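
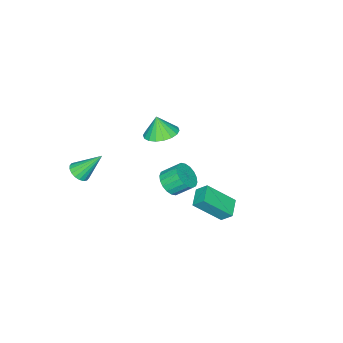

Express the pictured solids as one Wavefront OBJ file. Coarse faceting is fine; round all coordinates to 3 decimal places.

v 1.347 1.841 -2.373
v 1.206 2.447 -1.765
v 0.387 2.977 -3.726
v 0.246 3.583 -3.117
v 2.314 2.337 -2.643
v 2.173 2.943 -2.034
v 1.354 3.473 -3.995
v 1.213 4.079 -3.387
v 3.784 -3.953 -2.358
v 4.305 -3.533 -2.391
v 3.076 -2.967 -0.962
v 4.108 -3.409 -2.578
v 3.847 -3.393 -2.721
v 3.573 -3.488 -2.793
v 3.342 -3.675 -2.778
v 3.197 -3.917 -2.68
v 3.169 -4.166 -2.519
v 3.263 -4.373 -2.325
v 3.46 -4.497 -2.139
v 3.721 -4.512 -1.995
v 3.994 -4.417 -1.924
v 4.226 -4.23 -1.938
v 4.37 -3.988 -2.036
v 4.398 -3.739 -2.198
v 0.834 -0.239 -3.433
v 1.447 -0.422 -2.888
v 0.999 0.356 -2.123
v 0.386 0.539 -2.667
v 1.593 -0.142 -3.088
v 1.146 0.637 -2.322
v 1.59 0.119 -3.355
v 1.142 0.898 -2.59
v 1.436 0.309 -3.638
v 0.988 1.088 -2.873
v 1.163 0.391 -3.881
v 0.716 1.169 -3.115
v 0.825 0.347 -4.034
v 0.377 1.126 -3.268
v 0.489 0.188 -4.069
v 0.041 0.966 -3.303
v 0.221 -0.056 -3.977
v -0.227 0.722 -3.212
v 0.074 -0.337 -3.778
v -0.373 0.442 -3.012
v 0.078 -0.598 -3.51
v -0.37 0.181 -2.745
v 0.232 -0.788 -3.227
v -0.216 -0.009 -2.462
v 0.504 -0.869 -2.985
v 0.057 -0.091 -2.219
v 0.843 -0.826 -2.832
v 0.395 -0.047 -2.066
v 1.179 -0.666 -2.797
v 0.731 0.112 -2.031
v -3.063 -3.8 -4.039
v -2.374 -3.071 -3.804
v -3.097 -4.16 -2.821
v -2.774 -2.854 -3.75
v -3.231 -2.824 -3.754
v -3.656 -2.987 -3.814
v -3.962 -3.312 -3.919
v -4.091 -3.732 -4.047
v -4.016 -4.167 -4.174
v -3.753 -4.528 -4.273
v -3.352 -4.745 -4.327
v -2.895 -4.775 -4.323
v -2.471 -4.612 -4.263
v -2.164 -4.288 -4.159
v -2.035 -3.867 -4.03
v -2.11 -3.433 -3.904
f 2 4 1
f 5 2 1
f 1 4 3
f 3 5 1
f 2 8 4
f 6 2 5
f 6 8 2
f 4 8 3
f 7 5 3
f 3 8 7
f 7 6 5
f 8 6 7
f 10 9 12
f 10 12 11
f 12 9 13
f 12 13 11
f 13 9 14
f 13 14 11
f 14 9 15
f 14 15 11
f 15 9 16
f 15 16 11
f 16 9 17
f 16 17 11
f 17 9 18
f 17 18 11
f 18 9 19
f 18 19 11
f 19 9 20
f 19 20 11
f 20 9 21
f 20 21 11
f 21 9 22
f 21 22 11
f 22 9 23
f 22 23 11
f 23 9 24
f 23 24 11
f 24 9 10
f 24 10 11
f 26 25 29
f 26 29 27
f 27 29 30
f 27 30 28
f 29 25 31
f 29 31 30
f 30 31 32
f 30 32 28
f 31 25 33
f 31 33 32
f 32 33 34
f 32 34 28
f 33 25 35
f 33 35 34
f 34 35 36
f 34 36 28
f 35 25 37
f 35 37 36
f 36 37 38
f 36 38 28
f 37 25 39
f 37 39 38
f 38 39 40
f 38 40 28
f 39 25 41
f 39 41 40
f 40 41 42
f 40 42 28
f 41 25 43
f 41 43 42
f 42 43 44
f 42 44 28
f 43 25 45
f 43 45 44
f 44 45 46
f 44 46 28
f 45 25 47
f 45 47 46
f 46 47 48
f 46 48 28
f 47 25 49
f 47 49 48
f 48 49 50
f 48 50 28
f 49 25 51
f 49 51 50
f 50 51 52
f 50 52 28
f 51 25 53
f 51 53 52
f 52 53 54
f 52 54 28
f 53 25 26
f 53 26 54
f 54 26 27
f 54 27 28
f 56 55 58
f 56 58 57
f 58 55 59
f 58 59 57
f 59 55 60
f 59 60 57
f 60 55 61
f 60 61 57
f 61 55 62
f 61 62 57
f 62 55 63
f 62 63 57
f 63 55 64
f 63 64 57
f 64 55 65
f 64 65 57
f 65 55 66
f 65 66 57
f 66 55 67
f 66 67 57
f 67 55 68
f 67 68 57
f 68 55 69
f 68 69 57
f 69 55 70
f 69 70 57
f 70 55 56
f 70 56 57



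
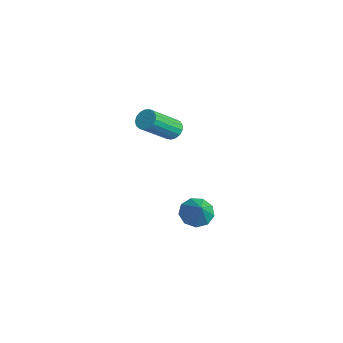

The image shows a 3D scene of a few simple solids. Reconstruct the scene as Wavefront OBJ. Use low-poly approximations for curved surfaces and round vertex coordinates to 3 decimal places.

v -3.091 0.379 1.909
v -2.776 0.774 2.287
v -2.455 -0.825 3.688
v -2.769 -1.219 3.311
v -3.062 0.797 2.38
v -2.741 -0.801 3.781
v -3.355 0.725 2.365
v -3.034 -0.873 3.766
v -3.587 0.574 2.245
v -3.265 -1.024 3.647
v -3.705 0.378 2.049
v -3.384 -1.22 3.45
v -3.683 0.182 1.821
v -3.361 -1.416 3.222
v -3.524 0.032 1.613
v -3.203 -1.567 3.014
v -3.267 -0.039 1.473
v -2.946 -1.638 2.874
v -2.969 -0.014 1.433
v -2.648 -1.613 2.834
v -2.699 0.101 1.502
v -2.378 -1.498 2.903
v -2.519 0.28 1.664
v -2.198 -1.319 3.066
v -2.47 0.481 1.883
v -2.148 -1.117 3.285
v -2.562 0.659 2.108
v -2.241 -0.939 3.509
v -1.996 1.165 -3.8
v -1.401 0.844 -4.409
v -0.984 0.915 -2.68
v -1.326 1.458 -4.341
v -1.564 1.935 -4.019
v -2.005 2.051 -3.595
v -2.441 1.753 -3.266
v -2.67 1.179 -3.188
v -2.583 0.599 -3.395
v -2.222 0.283 -3.792
v -1.755 0.38 -4.193
f 2 1 5
f 2 5 3
f 3 5 6
f 3 6 4
f 5 1 7
f 5 7 6
f 6 7 8
f 6 8 4
f 7 1 9
f 7 9 8
f 8 9 10
f 8 10 4
f 9 1 11
f 9 11 10
f 10 11 12
f 10 12 4
f 11 1 13
f 11 13 12
f 12 13 14
f 12 14 4
f 13 1 15
f 13 15 14
f 14 15 16
f 14 16 4
f 15 1 17
f 15 17 16
f 16 17 18
f 16 18 4
f 17 1 19
f 17 19 18
f 18 19 20
f 18 20 4
f 19 1 21
f 19 21 20
f 20 21 22
f 20 22 4
f 21 1 23
f 21 23 22
f 22 23 24
f 22 24 4
f 23 1 25
f 23 25 24
f 24 25 26
f 24 26 4
f 25 1 27
f 25 27 26
f 26 27 28
f 26 28 4
f 27 1 2
f 27 2 28
f 28 2 3
f 28 3 4
f 30 29 32
f 30 32 31
f 32 29 33
f 32 33 31
f 33 29 34
f 33 34 31
f 34 29 35
f 34 35 31
f 35 29 36
f 35 36 31
f 36 29 37
f 36 37 31
f 37 29 38
f 37 38 31
f 38 29 39
f 38 39 31
f 39 29 30
f 39 30 31



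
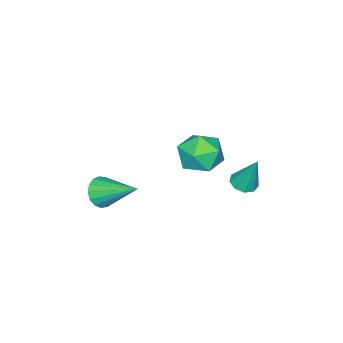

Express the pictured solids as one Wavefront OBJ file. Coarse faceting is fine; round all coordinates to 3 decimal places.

v 3.098 0.25 0.992
v 3.845 0.251 1.061
v 3.002 1.97 1.988
v 3.786 0.427 0.753
v 3.57 0.561 0.5
v 3.246 0.625 0.359
v 2.888 0.602 0.364
v 2.578 0.499 0.512
v 2.387 0.339 0.77
v 2.358 0.158 1.079
v 2.5 -0.001 1.368
v 2.778 -0.103 1.571
v 3.129 -0.124 1.641
v 3.474 -0.06 1.562
v 3.732 0.076 1.353
v -2.226 3.444 -0.445
v -1.726 3.794 -0.601
v -2.174 4.116 1.225
v -2.089 4.013 -0.678
v -2.516 3.966 -0.645
v -2.808 3.675 -0.519
v -2.827 3.276 -0.358
v -2.566 2.956 -0.237
v -2.145 2.864 -0.214
v -1.763 3.044 -0.298
v -1.597 3.411 -0.451
v 0.387 3.984 3.512
v 0.936 3.893 2.608
v -0.116 2.347 3.372
v 0.433 2.256 2.468
v 0.946 2.364 3.392
v 1.256 3.375 3.478
v -0.436 2.865 2.502
v -0.126 3.876 2.588
v 0.427 3.201 1.983
v 1.281 2.891 2.533
v -0.461 3.349 3.447
v 0.393 3.039 3.997
f 2 1 4
f 2 4 3
f 4 1 5
f 4 5 3
f 5 1 6
f 5 6 3
f 6 1 7
f 6 7 3
f 7 1 8
f 7 8 3
f 8 1 9
f 8 9 3
f 9 1 10
f 9 10 3
f 10 1 11
f 10 11 3
f 11 1 12
f 11 12 3
f 12 1 13
f 12 13 3
f 13 1 14
f 13 14 3
f 14 1 15
f 14 15 3
f 15 1 2
f 15 2 3
f 17 16 19
f 17 19 18
f 19 16 20
f 19 20 18
f 20 16 21
f 20 21 18
f 21 16 22
f 21 22 18
f 22 16 23
f 22 23 18
f 23 16 24
f 23 24 18
f 24 16 25
f 24 25 18
f 25 16 26
f 25 26 18
f 26 16 17
f 26 17 18
f 27 38 32
f 27 32 28
f 27 28 34
f 27 34 37
f 27 37 38
f 28 32 36
f 32 38 31
f 38 37 29
f 37 34 33
f 34 28 35
f 30 36 31
f 30 31 29
f 30 29 33
f 30 33 35
f 30 35 36
f 31 36 32
f 29 31 38
f 33 29 37
f 35 33 34
f 36 35 28



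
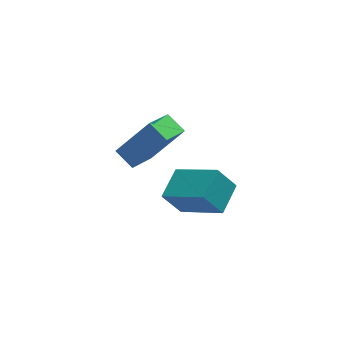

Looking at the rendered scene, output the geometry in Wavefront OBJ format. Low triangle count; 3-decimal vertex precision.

v -2.2 0.726 -0.279
v -2.601 1.393 0.11
v -1.27 1.765 -1.103
v -1.671 2.432 -0.714
v -1.029 0.688 0.994
v -1.43 1.355 1.383
v -0.099 1.727 0.17
v -0.5 2.394 0.559
v 0.822 0.188 -3.327
v 0.178 0.367 -2.379
v -0.302 1.471 -4.332
v -0.946 1.65 -3.385
v 1.606 1.15 -2.975
v 0.962 1.329 -2.028
v 0.482 2.433 -3.981
v -0.162 2.612 -3.033
f 2 4 1
f 5 2 1
f 1 4 3
f 3 5 1
f 2 8 4
f 6 2 5
f 6 8 2
f 4 8 3
f 7 5 3
f 3 8 7
f 7 6 5
f 8 6 7
f 10 12 9
f 13 10 9
f 9 12 11
f 11 13 9
f 10 16 12
f 14 10 13
f 14 16 10
f 12 16 11
f 15 13 11
f 11 16 15
f 15 14 13
f 16 14 15



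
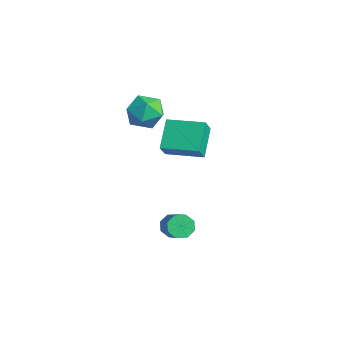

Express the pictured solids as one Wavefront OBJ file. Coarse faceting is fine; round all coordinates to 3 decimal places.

v -0.313 2.772 3.57
v 0.556 3.133 3.149
v 0.464 1.347 3.951
v 1.333 1.708 3.53
v 0.975 2.119 4.404
v 0.494 3 4.169
v 0.526 1.48 2.931
v 0.045 2.361 2.696
v 1.074 2.335 2.754
v 1.351 2.729 3.665
v -0.331 1.751 3.435
v -0.054 2.145 4.346
v 3.076 2.468 -2.662
v 3.469 2.595 -3.191
v 4.636 2.419 -2.366
v 4.244 2.292 -1.838
v 3.348 3.019 -2.929
v 4.515 2.844 -2.105
v 3.068 3.12 -2.512
v 4.235 2.945 -1.687
v 2.793 2.839 -2.182
v 3.96 2.664 -1.358
v 2.684 2.341 -2.134
v 3.851 2.165 -1.309
v 2.805 1.916 -2.395
v 3.972 1.741 -1.571
v 3.085 1.815 -2.813
v 4.252 1.64 -1.988
v 3.36 2.096 -3.142
v 4.527 1.921 -2.318
v 2.09 2.505 1.601
v 1.052 3.304 2.653
v 3.28 3.891 1.723
v 2.241 4.69 2.775
v 2.559 2.03 2.425
v 1.52 2.829 3.477
v 3.748 3.416 2.547
v 2.71 4.215 3.599
f 1 12 6
f 1 6 2
f 1 2 8
f 1 8 11
f 1 11 12
f 2 6 10
f 6 12 5
f 12 11 3
f 11 8 7
f 8 2 9
f 4 10 5
f 4 5 3
f 4 3 7
f 4 7 9
f 4 9 10
f 5 10 6
f 3 5 12
f 7 3 11
f 9 7 8
f 10 9 2
f 14 13 17
f 14 17 15
f 15 17 18
f 15 18 16
f 17 13 19
f 17 19 18
f 18 19 20
f 18 20 16
f 19 13 21
f 19 21 20
f 20 21 22
f 20 22 16
f 21 13 23
f 21 23 22
f 22 23 24
f 22 24 16
f 23 13 25
f 23 25 24
f 24 25 26
f 24 26 16
f 25 13 27
f 25 27 26
f 26 27 28
f 26 28 16
f 27 13 29
f 27 29 28
f 28 29 30
f 28 30 16
f 29 13 14
f 29 14 30
f 30 14 15
f 30 15 16
f 32 34 31
f 35 32 31
f 31 34 33
f 33 35 31
f 32 38 34
f 36 32 35
f 36 38 32
f 34 38 33
f 37 35 33
f 33 38 37
f 37 36 35
f 38 36 37



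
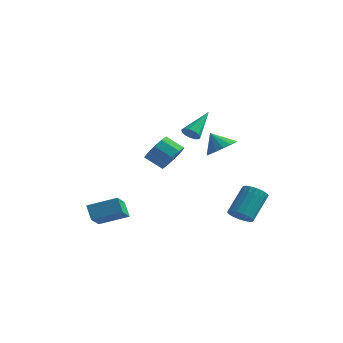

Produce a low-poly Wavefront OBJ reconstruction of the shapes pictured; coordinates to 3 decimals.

v 1.668 -3.037 3.38
v 2.034 -3.343 3.728
v 1.912 -1.403 4.56
v 2.223 -3.202 3.494
v 2.237 -3.009 3.224
v 2.07 -2.824 3.003
v 1.775 -2.708 2.902
v 1.447 -2.695 2.953
v 1.189 -2.792 3.139
v 1.083 -2.966 3.402
v 1.163 -3.162 3.658
v 1.404 -3.319 3.825
v 1.728 -3.386 3.851
v 0.95 2.208 0.47
v 1.424 1.389 0.876
v 0.15 2.272 1.53
v 1.682 1.772 1.048
v 1.773 2.255 1.087
v 1.675 2.727 0.984
v 1.411 3.081 0.764
v 1.041 3.234 0.476
v 0.65 3.152 0.187
v 0.328 2.854 -0.038
v 0.149 2.408 -0.146
v 0.152 1.916 -0.114
v 0.339 1.491 0.053
v 0.665 1.23 0.314
v 1.057 1.193 0.612
v -3.844 -4.918 -2.404
v -2.319 -4.098 -1.813
v -4.282 -3.386 -3.401
v -2.757 -2.565 -2.81
v -3.303 -5.315 -3.25
v -1.778 -4.494 -2.659
v -3.741 -3.782 -4.247
v -2.216 -2.962 -3.656
v 2.622 1.243 -4.254
v 3.222 1.591 -4.691
v 3.438 3.085 -3.203
v 2.838 2.737 -2.766
v 2.923 1.759 -4.816
v 3.139 3.253 -3.327
v 2.564 1.825 -4.829
v 2.781 3.318 -3.341
v 2.216 1.775 -4.729
v 2.433 3.269 -3.24
v 1.949 1.62 -4.535
v 2.166 3.114 -3.046
v 1.815 1.39 -4.285
v 2.032 2.884 -2.796
v 1.841 1.131 -4.029
v 2.058 2.625 -2.54
v 2.022 0.895 -3.817
v 2.238 2.389 -2.329
v 2.321 0.727 -3.693
v 2.537 2.221 -2.204
v 2.679 0.662 -3.679
v 2.896 2.155 -2.191
v 3.027 0.711 -3.78
v 3.244 2.205 -2.291
v 3.294 0.866 -3.974
v 3.511 2.36 -2.485
v 3.428 1.096 -4.224
v 3.645 2.59 -2.735
v 3.402 1.355 -4.48
v 3.619 2.849 -2.991
v -1.525 0.917 -0.303
v -0.986 1.193 0.542
v -2.056 1.059 1.268
v -2.595 0.783 0.423
v -1.231 1.726 0.28
v -2.301 1.592 1.006
v -1.588 1.95 -0.205
v -2.658 1.816 0.521
v -1.921 1.78 -0.727
v -2.991 1.646 -0.001
v -2.103 1.28 -1.088
v -3.173 1.146 -0.362
v -2.064 0.641 -1.148
v -3.134 0.507 -0.422
v -1.819 0.108 -0.886
v -2.889 -0.026 -0.16
v -1.462 -0.116 -0.401
v -2.532 -0.25 0.325
v -1.129 0.054 0.121
v -2.199 -0.08 0.847
v -0.947 0.554 0.482
v -2.017 0.42 1.208
f 2 1 4
f 2 4 3
f 4 1 5
f 4 5 3
f 5 1 6
f 5 6 3
f 6 1 7
f 6 7 3
f 7 1 8
f 7 8 3
f 8 1 9
f 8 9 3
f 9 1 10
f 9 10 3
f 10 1 11
f 10 11 3
f 11 1 12
f 11 12 3
f 12 1 13
f 12 13 3
f 13 1 2
f 13 2 3
f 15 14 17
f 15 17 16
f 17 14 18
f 17 18 16
f 18 14 19
f 18 19 16
f 19 14 20
f 19 20 16
f 20 14 21
f 20 21 16
f 21 14 22
f 21 22 16
f 22 14 23
f 22 23 16
f 23 14 24
f 23 24 16
f 24 14 25
f 24 25 16
f 25 14 26
f 25 26 16
f 26 14 27
f 26 27 16
f 27 14 28
f 27 28 16
f 28 14 15
f 28 15 16
f 30 32 29
f 33 30 29
f 29 32 31
f 31 33 29
f 30 36 32
f 34 30 33
f 34 36 30
f 32 36 31
f 35 33 31
f 31 36 35
f 35 34 33
f 36 34 35
f 38 37 41
f 38 41 39
f 39 41 42
f 39 42 40
f 41 37 43
f 41 43 42
f 42 43 44
f 42 44 40
f 43 37 45
f 43 45 44
f 44 45 46
f 44 46 40
f 45 37 47
f 45 47 46
f 46 47 48
f 46 48 40
f 47 37 49
f 47 49 48
f 48 49 50
f 48 50 40
f 49 37 51
f 49 51 50
f 50 51 52
f 50 52 40
f 51 37 53
f 51 53 52
f 52 53 54
f 52 54 40
f 53 37 55
f 53 55 54
f 54 55 56
f 54 56 40
f 55 37 57
f 55 57 56
f 56 57 58
f 56 58 40
f 57 37 59
f 57 59 58
f 58 59 60
f 58 60 40
f 59 37 61
f 59 61 60
f 60 61 62
f 60 62 40
f 61 37 63
f 61 63 62
f 62 63 64
f 62 64 40
f 63 37 65
f 63 65 64
f 64 65 66
f 64 66 40
f 65 37 38
f 65 38 66
f 66 38 39
f 66 39 40
f 68 67 71
f 68 71 69
f 69 71 72
f 69 72 70
f 71 67 73
f 71 73 72
f 72 73 74
f 72 74 70
f 73 67 75
f 73 75 74
f 74 75 76
f 74 76 70
f 75 67 77
f 75 77 76
f 76 77 78
f 76 78 70
f 77 67 79
f 77 79 78
f 78 79 80
f 78 80 70
f 79 67 81
f 79 81 80
f 80 81 82
f 80 82 70
f 81 67 83
f 81 83 82
f 82 83 84
f 82 84 70
f 83 67 85
f 83 85 84
f 84 85 86
f 84 86 70
f 85 67 87
f 85 87 86
f 86 87 88
f 86 88 70
f 87 67 68
f 87 68 88
f 88 68 69
f 88 69 70



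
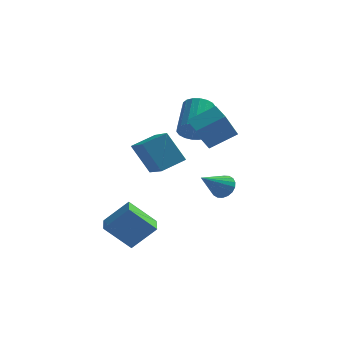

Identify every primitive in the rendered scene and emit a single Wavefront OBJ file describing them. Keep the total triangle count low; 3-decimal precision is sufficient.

v 0.583 -1.514 -0.817
v 1.089 -2.019 -0.904
v -0.343 -2.626 0.237
v 1.192 -1.859 -0.646
v 1.173 -1.631 -0.422
v 1.038 -1.38 -0.275
v 0.813 -1.156 -0.236
v 0.542 -1.002 -0.312
v 0.28 -0.95 -0.488
v 0.077 -1.009 -0.729
v -0.025 -1.169 -0.988
v -0.007 -1.397 -1.212
v 0.128 -1.648 -1.358
v 0.353 -1.873 -1.397
v 0.624 -2.026 -1.321
v 0.887 -2.078 -1.145
v 0.494 -0.301 3.381
v -0.083 0.562 3.679
v -0.829 -0.913 2.587
v -1.407 -0.05 2.885
v 1.007 0.57 1.855
v 0.429 1.433 2.153
v -0.317 -0.042 1.061
v -0.894 0.821 1.359
v -3.69 0.391 0.909
v -2.607 1.235 1.403
v -4.562 2.031 0.017
v -3.478 2.875 0.512
v -2.682 0.045 -0.712
v -1.598 0.889 -0.217
v -3.553 1.685 -1.603
v -2.47 2.529 -1.109
v -1.344 1.547 1.434
v -0.774 1.851 0.897
v -0.746 3.657 1.95
v -1.316 3.353 2.486
v -1.098 1.949 0.738
v -1.07 3.754 1.791
v -1.471 1.967 0.717
v -1.443 3.772 1.77
v -1.818 1.902 0.838
v -1.79 3.707 1.891
v -2.072 1.767 1.077
v -2.044 3.572 2.13
v -2.182 1.588 1.386
v -2.154 3.393 2.439
v -2.125 1.401 1.705
v -2.097 3.206 2.758
v -1.914 1.243 1.97
v -1.886 3.049 3.023
v -1.59 1.146 2.129
v -1.562 2.951 3.182
v -1.217 1.128 2.15
v -1.189 2.933 3.203
v -0.87 1.193 2.029
v -0.842 2.998 3.082
v -0.616 1.328 1.79
v -0.588 3.133 2.843
v -0.506 1.507 1.481
v -0.478 3.312 2.534
v -0.563 1.694 1.162
v -0.535 3.499 2.215
v -3.607 -3.198 -4.496
v -4.93 -3.393 -3.174
v -3.83 -2.031 -4.548
v -5.153 -2.225 -3.225
v -2.407 -2.915 -3.255
v -3.73 -3.109 -1.932
v -2.63 -1.747 -3.306
v -3.953 -1.942 -1.984
f 2 1 4
f 2 4 3
f 4 1 5
f 4 5 3
f 5 1 6
f 5 6 3
f 6 1 7
f 6 7 3
f 7 1 8
f 7 8 3
f 8 1 9
f 8 9 3
f 9 1 10
f 9 10 3
f 10 1 11
f 10 11 3
f 11 1 12
f 11 12 3
f 12 1 13
f 12 13 3
f 13 1 14
f 13 14 3
f 14 1 15
f 14 15 3
f 15 1 16
f 15 16 3
f 16 1 2
f 16 2 3
f 18 20 17
f 21 18 17
f 17 20 19
f 19 21 17
f 18 24 20
f 22 18 21
f 22 24 18
f 20 24 19
f 23 21 19
f 19 24 23
f 23 22 21
f 24 22 23
f 26 28 25
f 29 26 25
f 25 28 27
f 27 29 25
f 26 32 28
f 30 26 29
f 30 32 26
f 28 32 27
f 31 29 27
f 27 32 31
f 31 30 29
f 32 30 31
f 34 33 37
f 34 37 35
f 35 37 38
f 35 38 36
f 37 33 39
f 37 39 38
f 38 39 40
f 38 40 36
f 39 33 41
f 39 41 40
f 40 41 42
f 40 42 36
f 41 33 43
f 41 43 42
f 42 43 44
f 42 44 36
f 43 33 45
f 43 45 44
f 44 45 46
f 44 46 36
f 45 33 47
f 45 47 46
f 46 47 48
f 46 48 36
f 47 33 49
f 47 49 48
f 48 49 50
f 48 50 36
f 49 33 51
f 49 51 50
f 50 51 52
f 50 52 36
f 51 33 53
f 51 53 52
f 52 53 54
f 52 54 36
f 53 33 55
f 53 55 54
f 54 55 56
f 54 56 36
f 55 33 57
f 55 57 56
f 56 57 58
f 56 58 36
f 57 33 59
f 57 59 58
f 58 59 60
f 58 60 36
f 59 33 61
f 59 61 60
f 60 61 62
f 60 62 36
f 61 33 34
f 61 34 62
f 62 34 35
f 62 35 36
f 64 66 63
f 67 64 63
f 63 66 65
f 65 67 63
f 64 70 66
f 68 64 67
f 68 70 64
f 66 70 65
f 69 67 65
f 65 70 69
f 69 68 67
f 70 68 69



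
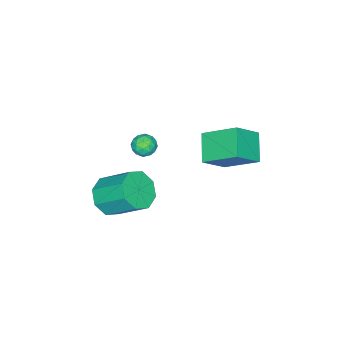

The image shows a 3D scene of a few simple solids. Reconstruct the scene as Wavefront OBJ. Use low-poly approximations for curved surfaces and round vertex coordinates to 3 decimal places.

v -1.414 1.835 1.294
v -2.535 1.009 2.16
v -1.793 3.56 2.448
v -2.914 2.734 3.314
v -0.226 1.366 2.386
v -1.347 0.54 3.252
v -0.605 3.091 3.54
v -1.726 2.265 4.406
v 3.825 -1 1.7
v 4.699 -0.536 1.293
v 4.468 1.024 2.572
v 3.595 0.56 2.98
v 4.015 -0.315 0.9
v 3.784 1.244 2.179
v 3.22 -0.496 0.977
v 2.989 1.064 2.256
v 2.779 -0.971 1.477
v 2.549 0.588 2.756
v 2.952 -1.464 2.108
v 2.721 0.096 3.387
v 3.636 -1.684 2.501
v 3.405 -0.125 3.78
v 4.431 -1.504 2.424
v 4.2 0.056 3.703
v 4.871 -1.028 1.924
v 4.641 0.531 3.203
v 0.716 -1.011 3.047
v 1.142 -1.429 2.737
v -0.122 -1.491 2.543
v 0.304 -1.909 2.233
v 0.205 -1.961 2.896
v 0.723 -1.665 3.208
v 0.297 -1.255 2.072
v 0.815 -0.959 2.384
v 0.883 -1.58 2.134
v 0.826 -2.016 2.644
v 0.194 -0.904 2.636
v 0.137 -1.34 3.146
v 1.002 -1.178 2.936
v 0.018 -1.742 2.344
v -0.041 -1.772 2.734
v 0.21 -2.018 2.551
v 0.756 -1.316 3.213
v 1.006 -1.562 3.031
v 0.456 -1.875 3.125
v 0.014 -1.358 2.249
v 0.264 -1.604 2.067
v 0.81 -0.902 2.729
v 1.061 -1.148 2.546
v 0.564 -1.045 2.155
v 1.101 -1.513 2.4
v 0.609 -1.795 2.103
v 0.605 -1.411 2.009
v 0.909 -1.236 2.192
v 1.067 -1.769 2.699
v 0.575 -2.051 2.403
v 0.517 -2.081 2.793
v 0.821 -1.907 2.976
v 0.915 -1.858 2.345
v 0.445 -0.869 2.877
v -0.047 -1.151 2.581
v 0.199 -1.013 2.304
v 0.503 -0.839 2.487
v 0.411 -1.125 3.177
v -0.081 -1.407 2.88
v 0.111 -1.684 3.088
v 0.415 -1.509 3.271
v 0.105 -1.062 2.935
f 2 4 1
f 5 2 1
f 1 4 3
f 3 5 1
f 2 8 4
f 6 2 5
f 6 8 2
f 4 8 3
f 7 5 3
f 3 8 7
f 7 6 5
f 8 6 7
f 10 9 13
f 10 13 11
f 11 13 14
f 11 14 12
f 13 9 15
f 13 15 14
f 14 15 16
f 14 16 12
f 15 9 17
f 15 17 16
f 16 17 18
f 16 18 12
f 17 9 19
f 17 19 18
f 18 19 20
f 18 20 12
f 19 9 21
f 19 21 20
f 20 21 22
f 20 22 12
f 21 9 23
f 21 23 22
f 22 23 24
f 22 24 12
f 23 9 25
f 23 25 24
f 24 25 26
f 24 26 12
f 25 9 10
f 25 10 26
f 26 10 11
f 26 11 12
f 27 64 43
f 64 38 67
f 43 67 32
f 64 67 43
f 27 43 39
f 43 32 44
f 39 44 28
f 43 44 39
f 27 39 48
f 39 28 49
f 48 49 34
f 39 49 48
f 27 48 60
f 48 34 63
f 60 63 37
f 48 63 60
f 27 60 64
f 60 37 68
f 64 68 38
f 60 68 64
f 28 44 55
f 44 32 58
f 55 58 36
f 44 58 55
f 32 67 45
f 67 38 66
f 45 66 31
f 67 66 45
f 38 68 65
f 68 37 61
f 65 61 29
f 68 61 65
f 37 63 62
f 63 34 50
f 62 50 33
f 63 50 62
f 34 49 54
f 49 28 51
f 54 51 35
f 49 51 54
f 30 56 42
f 56 36 57
f 42 57 31
f 56 57 42
f 30 42 40
f 42 31 41
f 40 41 29
f 42 41 40
f 30 40 47
f 40 29 46
f 47 46 33
f 40 46 47
f 30 47 52
f 47 33 53
f 52 53 35
f 47 53 52
f 30 52 56
f 52 35 59
f 56 59 36
f 52 59 56
f 31 57 45
f 57 36 58
f 45 58 32
f 57 58 45
f 29 41 65
f 41 31 66
f 65 66 38
f 41 66 65
f 33 46 62
f 46 29 61
f 62 61 37
f 46 61 62
f 35 53 54
f 53 33 50
f 54 50 34
f 53 50 54
f 36 59 55
f 59 35 51
f 55 51 28
f 59 51 55



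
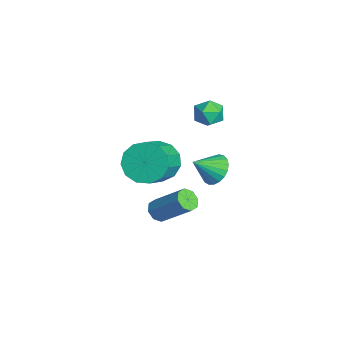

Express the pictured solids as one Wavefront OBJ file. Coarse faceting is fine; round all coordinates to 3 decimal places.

v -0.799 0.043 -4.433
v -0.316 0.079 -4.803
v 0.663 1.194 -3.418
v 0.179 1.157 -3.047
v -0.619 0.428 -4.87
v 0.36 1.543 -3.485
v -1.028 0.551 -4.681
v -0.049 1.666 -3.295
v -1.303 0.376 -4.346
v -0.324 1.491 -2.96
v -1.283 0.006 -4.062
v -0.304 1.121 -2.677
v -0.98 -0.343 -3.995
v -0.001 0.772 -2.61
v -0.571 -0.466 -4.185
v 0.408 0.649 -2.799
v -0.296 -0.291 -4.52
v 0.683 0.824 -3.134
v -1.676 2.428 1.903
v -1.4 2.73 1.241
v -0.54 1.95 2.159
v -0.264 2.252 1.497
v -0.465 2.721 2.084
v -1.167 3.016 1.927
v -0.773 1.664 1.473
v -1.475 1.959 1.316
v -0.842 2.258 0.976
v -0.652 2.911 1.353
v -1.288 1.769 2.047
v -1.098 2.422 2.424
v -1.72 2.86 -2.851
v -0.896 3.076 -2.733
v -1.56 1.78 -1.989
v -1.059 3.259 -2.473
v -1.337 3.374 -2.278
v -1.68 3.399 -2.182
v -2.031 3.331 -2.202
v -2.328 3.182 -2.334
v -2.519 2.976 -2.555
v -2.573 2.751 -2.827
v -2.48 2.544 -3.104
v -2.255 2.392 -3.336
v -1.937 2.321 -3.485
v -1.582 2.343 -3.524
v -1.251 2.454 -3.447
v -1.002 2.635 -3.266
v -0.876 2.855 -3.014
v -0.346 -0.07 -0.618
v 0.427 0.498 -1.093
v 1.718 -0.342 0.003
v 0.946 -0.91 0.478
v 0.24 0.825 -0.622
v 1.531 -0.014 0.474
v -0.132 0.868 -0.15
v 1.159 0.029 0.946
v -0.573 0.613 0.173
v 0.718 -0.226 1.269
v -0.941 0.141 0.246
v 0.35 -0.698 1.341
v -1.12 -0.398 0.044
v 0.171 -1.237 1.14
v -1.053 -0.833 -0.368
v 0.238 -1.672 0.728
v -0.762 -1.026 -0.859
v 0.529 -1.865 0.237
v -0.338 -0.916 -1.274
v 0.953 -1.755 -0.178
v 0.083 -0.537 -1.48
v 1.374 -1.376 -0.384
v 0.368 -0.01 -1.413
v 1.659 -0.849 -0.317
f 2 1 5
f 2 5 3
f 3 5 6
f 3 6 4
f 5 1 7
f 5 7 6
f 6 7 8
f 6 8 4
f 7 1 9
f 7 9 8
f 8 9 10
f 8 10 4
f 9 1 11
f 9 11 10
f 10 11 12
f 10 12 4
f 11 1 13
f 11 13 12
f 12 13 14
f 12 14 4
f 13 1 15
f 13 15 14
f 14 15 16
f 14 16 4
f 15 1 17
f 15 17 16
f 16 17 18
f 16 18 4
f 17 1 2
f 17 2 18
f 18 2 3
f 18 3 4
f 19 30 24
f 19 24 20
f 19 20 26
f 19 26 29
f 19 29 30
f 20 24 28
f 24 30 23
f 30 29 21
f 29 26 25
f 26 20 27
f 22 28 23
f 22 23 21
f 22 21 25
f 22 25 27
f 22 27 28
f 23 28 24
f 21 23 30
f 25 21 29
f 27 25 26
f 28 27 20
f 32 31 34
f 32 34 33
f 34 31 35
f 34 35 33
f 35 31 36
f 35 36 33
f 36 31 37
f 36 37 33
f 37 31 38
f 37 38 33
f 38 31 39
f 38 39 33
f 39 31 40
f 39 40 33
f 40 31 41
f 40 41 33
f 41 31 42
f 41 42 33
f 42 31 43
f 42 43 33
f 43 31 44
f 43 44 33
f 44 31 45
f 44 45 33
f 45 31 46
f 45 46 33
f 46 31 47
f 46 47 33
f 47 31 32
f 47 32 33
f 49 48 52
f 49 52 50
f 50 52 53
f 50 53 51
f 52 48 54
f 52 54 53
f 53 54 55
f 53 55 51
f 54 48 56
f 54 56 55
f 55 56 57
f 55 57 51
f 56 48 58
f 56 58 57
f 57 58 59
f 57 59 51
f 58 48 60
f 58 60 59
f 59 60 61
f 59 61 51
f 60 48 62
f 60 62 61
f 61 62 63
f 61 63 51
f 62 48 64
f 62 64 63
f 63 64 65
f 63 65 51
f 64 48 66
f 64 66 65
f 65 66 67
f 65 67 51
f 66 48 68
f 66 68 67
f 67 68 69
f 67 69 51
f 68 48 70
f 68 70 69
f 69 70 71
f 69 71 51
f 70 48 49
f 70 49 71
f 71 49 50
f 71 50 51



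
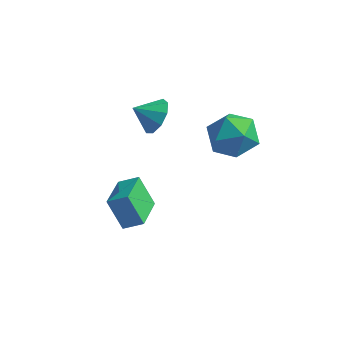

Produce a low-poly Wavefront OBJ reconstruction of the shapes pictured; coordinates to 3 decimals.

v -0.44 -4.964 -1.845
v -1.226 -4.746 -0.538
v -0.696 -3.297 -2.276
v -1.482 -3.08 -0.969
v 0.382 -4.72 -1.391
v -0.404 -4.503 -0.084
v 0.126 -3.054 -1.822
v -0.66 -2.836 -0.515
v 1.424 1.856 0.224
v 2.57 1.571 0.57
v 1.35 0.209 -0.89
v 2.496 -0.076 -0.544
v 1.576 -0.128 0.271
v 1.622 0.891 0.96
v 2.298 0.889 -1.28
v 2.344 1.908 -0.591
v 3.11 0.974 -0.36
v 2.664 0.345 0.599
v 1.256 1.435 -0.919
v 0.81 0.806 0.04
v -1.388 0.598 0.096
v -0.785 0.374 0.768
v -2.272 0.162 0.744
v -1.006 0.963 0.862
v -1.406 1.381 0.597
v -1.798 1.433 0.099
v -1.997 1.094 -0.402
v -1.912 0.523 -0.669
v -1.581 -0.013 -0.578
v -1.16 -0.263 -0.172
v -0.846 -0.11 0.359
f 2 4 1
f 5 2 1
f 1 4 3
f 3 5 1
f 2 8 4
f 6 2 5
f 6 8 2
f 4 8 3
f 7 5 3
f 3 8 7
f 7 6 5
f 8 6 7
f 9 20 14
f 9 14 10
f 9 10 16
f 9 16 19
f 9 19 20
f 10 14 18
f 14 20 13
f 20 19 11
f 19 16 15
f 16 10 17
f 12 18 13
f 12 13 11
f 12 11 15
f 12 15 17
f 12 17 18
f 13 18 14
f 11 13 20
f 15 11 19
f 17 15 16
f 18 17 10
f 22 21 24
f 22 24 23
f 24 21 25
f 24 25 23
f 25 21 26
f 25 26 23
f 26 21 27
f 26 27 23
f 27 21 28
f 27 28 23
f 28 21 29
f 28 29 23
f 29 21 30
f 29 30 23
f 30 21 31
f 30 31 23
f 31 21 22
f 31 22 23



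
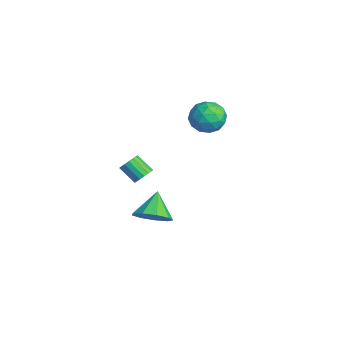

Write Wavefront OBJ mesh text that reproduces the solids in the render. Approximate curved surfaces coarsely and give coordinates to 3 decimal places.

v -2.877 3.011 3.356
v -2.072 3.177 4.108
v -2.168 1.403 2.952
v -1.363 1.569 3.704
v -2.413 1.408 4.039
v -2.852 2.402 4.289
v -1.388 2.178 2.771
v -1.827 3.172 3.021
v -1.152 2.663 3.747
v -1.785 2.187 4.53
v -2.455 2.393 2.53
v -3.088 1.917 3.313
v -2.537 3.235 3.767
v -1.703 1.345 3.293
v -2.321 1.25 3.49
v -1.847 1.348 3.932
v -2.995 2.779 3.873
v -2.522 2.877 4.316
v -2.723 1.837 4.275
v -1.718 1.703 2.744
v -1.245 1.801 3.187
v -2.393 3.232 3.128
v -1.919 3.33 3.57
v -1.517 2.743 2.785
v -1.523 3.031 3.997
v -1.106 2.085 3.76
v -1.121 2.443 3.212
v -1.378 3.028 3.358
v -1.895 2.751 4.458
v -1.478 1.806 4.221
v -2.096 1.711 4.417
v -2.353 2.295 4.564
v -1.354 2.448 4.246
v -2.762 2.774 2.839
v -2.345 1.829 2.602
v -1.887 2.285 2.496
v -2.144 2.869 2.643
v -3.134 2.495 3.3
v -2.717 1.549 3.063
v -2.862 1.552 3.702
v -3.119 2.137 3.848
v -2.886 2.132 2.814
v -3.262 -0.97 -1.351
v -2.757 -1.346 -1.154
v -3.552 -1.985 -0.332
v -4.058 -1.61 -0.529
v -2.75 -1.1 -0.956
v -3.545 -1.74 -0.134
v -2.86 -0.824 -0.848
v -3.656 -1.464 -0.027
v -3.063 -0.582 -0.856
v -3.858 -1.222 -0.034
v -3.311 -0.429 -0.976
v -4.107 -1.068 -0.155
v -3.548 -0.399 -1.183
v -4.344 -1.039 -0.362
v -3.72 -0.501 -1.428
v -4.515 -1.141 -0.607
v -3.787 -0.71 -1.656
v -4.582 -1.35 -0.834
v -3.733 -0.979 -1.813
v -4.529 -1.618 -0.992
v -3.572 -1.245 -1.865
v -4.367 -1.885 -1.043
v -3.34 -1.449 -1.798
v -4.135 -2.089 -0.977
v -3.09 -1.543 -1.63
v -3.885 -2.183 -0.808
v -2.879 -1.506 -1.397
v -3.675 -2.145 -0.576
v 3.49 -2.595 0.467
v 4.286 -1.947 0.834
v 2.45 -1.965 1.613
v 3.903 -1.601 0.296
v 3.327 -1.72 -0.162
v 2.827 -2.248 -0.325
v 2.637 -2.939 -0.118
v 2.846 -3.468 0.363
v 3.357 -3.589 0.893
v 3.93 -3.245 1.224
v 4.297 -2.596 1.2
f 1 38 17
f 38 12 41
f 17 41 6
f 38 41 17
f 1 17 13
f 17 6 18
f 13 18 2
f 17 18 13
f 1 13 22
f 13 2 23
f 22 23 8
f 13 23 22
f 1 22 34
f 22 8 37
f 34 37 11
f 22 37 34
f 1 34 38
f 34 11 42
f 38 42 12
f 34 42 38
f 2 18 29
f 18 6 32
f 29 32 10
f 18 32 29
f 6 41 19
f 41 12 40
f 19 40 5
f 41 40 19
f 12 42 39
f 42 11 35
f 39 35 3
f 42 35 39
f 11 37 36
f 37 8 24
f 36 24 7
f 37 24 36
f 8 23 28
f 23 2 25
f 28 25 9
f 23 25 28
f 4 30 16
f 30 10 31
f 16 31 5
f 30 31 16
f 4 16 14
f 16 5 15
f 14 15 3
f 16 15 14
f 4 14 21
f 14 3 20
f 21 20 7
f 14 20 21
f 4 21 26
f 21 7 27
f 26 27 9
f 21 27 26
f 4 26 30
f 26 9 33
f 30 33 10
f 26 33 30
f 5 31 19
f 31 10 32
f 19 32 6
f 31 32 19
f 3 15 39
f 15 5 40
f 39 40 12
f 15 40 39
f 7 20 36
f 20 3 35
f 36 35 11
f 20 35 36
f 9 27 28
f 27 7 24
f 28 24 8
f 27 24 28
f 10 33 29
f 33 9 25
f 29 25 2
f 33 25 29
f 44 43 47
f 44 47 45
f 45 47 48
f 45 48 46
f 47 43 49
f 47 49 48
f 48 49 50
f 48 50 46
f 49 43 51
f 49 51 50
f 50 51 52
f 50 52 46
f 51 43 53
f 51 53 52
f 52 53 54
f 52 54 46
f 53 43 55
f 53 55 54
f 54 55 56
f 54 56 46
f 55 43 57
f 55 57 56
f 56 57 58
f 56 58 46
f 57 43 59
f 57 59 58
f 58 59 60
f 58 60 46
f 59 43 61
f 59 61 60
f 60 61 62
f 60 62 46
f 61 43 63
f 61 63 62
f 62 63 64
f 62 64 46
f 63 43 65
f 63 65 64
f 64 65 66
f 64 66 46
f 65 43 67
f 65 67 66
f 66 67 68
f 66 68 46
f 67 43 69
f 67 69 68
f 68 69 70
f 68 70 46
f 69 43 44
f 69 44 70
f 70 44 45
f 70 45 46
f 72 71 74
f 72 74 73
f 74 71 75
f 74 75 73
f 75 71 76
f 75 76 73
f 76 71 77
f 76 77 73
f 77 71 78
f 77 78 73
f 78 71 79
f 78 79 73
f 79 71 80
f 79 80 73
f 80 71 81
f 80 81 73
f 81 71 72
f 81 72 73



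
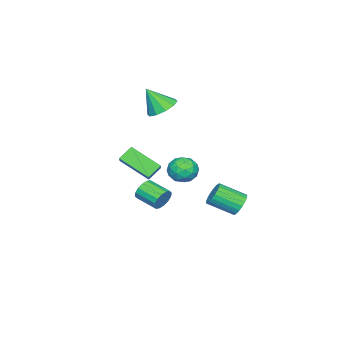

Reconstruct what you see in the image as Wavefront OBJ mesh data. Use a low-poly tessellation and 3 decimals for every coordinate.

v -3.2 4.233 -4.003
v -2.592 4.187 -4.506
v -2.013 2.782 -3.681
v -2.62 2.827 -3.177
v -2.47 4.378 -4.268
v -1.891 2.972 -3.443
v -2.473 4.543 -3.984
v -1.894 3.137 -3.159
v -2.602 4.655 -3.704
v -2.023 3.249 -2.878
v -2.834 4.693 -3.475
v -2.255 3.288 -2.649
v -3.13 4.652 -3.337
v -2.551 3.247 -2.512
v -3.437 4.539 -3.314
v -2.858 3.133 -2.489
v -3.704 4.373 -3.411
v -3.125 2.967 -2.585
v -3.883 4.182 -3.61
v -3.304 2.776 -2.784
v -3.944 4 -3.876
v -3.365 2.595 -3.051
v -3.876 3.859 -4.165
v -3.297 2.453 -3.339
v -3.691 3.782 -4.426
v -3.112 2.376 -3.6
v -3.422 3.783 -4.613
v -2.843 2.377 -3.787
v -3.114 3.862 -4.695
v -2.534 2.456 -3.869
v -2.82 4.005 -4.657
v -2.241 2.599 -3.832
v -2.404 -0.208 2.936
v -1.669 0.403 3.15
v -2.096 -1.072 4.344
v -2.175 0.625 3.397
v -2.769 0.529 3.468
v -3.224 0.151 3.336
v -3.365 -0.364 3.051
v -3.139 -0.82 2.722
v -2.633 -1.042 2.475
v -2.039 -0.946 2.404
v -1.585 -0.568 2.536
v -1.444 -0.053 2.821
v 0.005 2.914 -0.295
v 0.426 2.222 -0.741
v -1.186 2.038 -0.059
v -0.765 1.346 -0.505
v -0.448 1.625 0.318
v 0.288 2.167 0.172
v -1.048 2.093 -0.972
v -0.312 2.635 -1.118
v -0.225 1.714 -1.16
v 0.146 1.425 -0.363
v -0.906 2.835 -0.437
v -0.535 2.546 0.36
v 0.32 2.645 -0.539
v -1.08 1.615 -0.261
v -0.894 1.78 0.223
v -0.647 1.373 -0.04
v 0.239 2.612 -0.002
v 0.486 2.205 -0.265
v -0.028 1.855 0.358
v -1.246 2.055 -0.535
v -0.999 1.648 -0.798
v -0.113 2.887 -0.76
v 0.134 2.48 -1.023
v -0.732 2.405 -1.158
v 0.185 1.94 -1.047
v -0.515 1.425 -0.909
v -0.681 1.864 -1.183
v -0.249 2.182 -1.269
v 0.403 1.77 -0.579
v -0.298 1.255 -0.44
v -0.111 1.419 0.044
v 0.321 1.737 -0.042
v 0.02 1.471 -0.825
v -0.462 3.005 -0.36
v -1.163 2.49 -0.221
v -1.081 2.523 -0.758
v -0.649 2.841 -0.844
v -0.245 2.835 0.109
v -0.945 2.32 0.247
v -0.511 2.078 0.469
v -0.079 2.396 0.383
v -0.78 2.789 0.025
v 2.247 2.329 -1.385
v 2.579 2.442 -0.779
v 2.345 1.144 -0.409
v 2.013 1.031 -1.015
v 2.232 2.523 -0.712
v 1.998 1.225 -0.343
v 1.89 2.553 -0.826
v 1.656 1.254 -0.456
v 1.643 2.522 -1.089
v 1.409 1.224 -0.72
v 1.557 2.44 -1.432
v 1.323 1.142 -1.062
v 1.657 2.328 -1.762
v 1.423 1.03 -1.392
v 1.915 2.216 -1.991
v 1.681 0.918 -1.621
v 2.262 2.135 -2.057
v 2.028 0.837 -1.688
v 2.604 2.106 -1.944
v 2.37 0.807 -1.574
v 2.851 2.136 -1.68
v 2.617 0.838 -1.311
v 2.937 2.218 -1.338
v 2.703 0.92 -0.968
v 2.837 2.33 -1.008
v 2.603 1.032 -0.638
v 2.082 0.371 1.869
v 2.844 0.783 2.514
v 2.015 2.073 0.859
v 2.777 2.485 1.504
v 2.783 0.035 1.256
v 3.545 0.447 1.901
v 2.716 1.737 0.246
v 3.478 2.149 0.891
f 2 1 5
f 2 5 3
f 3 5 6
f 3 6 4
f 5 1 7
f 5 7 6
f 6 7 8
f 6 8 4
f 7 1 9
f 7 9 8
f 8 9 10
f 8 10 4
f 9 1 11
f 9 11 10
f 10 11 12
f 10 12 4
f 11 1 13
f 11 13 12
f 12 13 14
f 12 14 4
f 13 1 15
f 13 15 14
f 14 15 16
f 14 16 4
f 15 1 17
f 15 17 16
f 16 17 18
f 16 18 4
f 17 1 19
f 17 19 18
f 18 19 20
f 18 20 4
f 19 1 21
f 19 21 20
f 20 21 22
f 20 22 4
f 21 1 23
f 21 23 22
f 22 23 24
f 22 24 4
f 23 1 25
f 23 25 24
f 24 25 26
f 24 26 4
f 25 1 27
f 25 27 26
f 26 27 28
f 26 28 4
f 27 1 29
f 27 29 28
f 28 29 30
f 28 30 4
f 29 1 31
f 29 31 30
f 30 31 32
f 30 32 4
f 31 1 2
f 31 2 32
f 32 2 3
f 32 3 4
f 34 33 36
f 34 36 35
f 36 33 37
f 36 37 35
f 37 33 38
f 37 38 35
f 38 33 39
f 38 39 35
f 39 33 40
f 39 40 35
f 40 33 41
f 40 41 35
f 41 33 42
f 41 42 35
f 42 33 43
f 42 43 35
f 43 33 44
f 43 44 35
f 44 33 34
f 44 34 35
f 45 82 61
f 82 56 85
f 61 85 50
f 82 85 61
f 45 61 57
f 61 50 62
f 57 62 46
f 61 62 57
f 45 57 66
f 57 46 67
f 66 67 52
f 57 67 66
f 45 66 78
f 66 52 81
f 78 81 55
f 66 81 78
f 45 78 82
f 78 55 86
f 82 86 56
f 78 86 82
f 46 62 73
f 62 50 76
f 73 76 54
f 62 76 73
f 50 85 63
f 85 56 84
f 63 84 49
f 85 84 63
f 56 86 83
f 86 55 79
f 83 79 47
f 86 79 83
f 55 81 80
f 81 52 68
f 80 68 51
f 81 68 80
f 52 67 72
f 67 46 69
f 72 69 53
f 67 69 72
f 48 74 60
f 74 54 75
f 60 75 49
f 74 75 60
f 48 60 58
f 60 49 59
f 58 59 47
f 60 59 58
f 48 58 65
f 58 47 64
f 65 64 51
f 58 64 65
f 48 65 70
f 65 51 71
f 70 71 53
f 65 71 70
f 48 70 74
f 70 53 77
f 74 77 54
f 70 77 74
f 49 75 63
f 75 54 76
f 63 76 50
f 75 76 63
f 47 59 83
f 59 49 84
f 83 84 56
f 59 84 83
f 51 64 80
f 64 47 79
f 80 79 55
f 64 79 80
f 53 71 72
f 71 51 68
f 72 68 52
f 71 68 72
f 54 77 73
f 77 53 69
f 73 69 46
f 77 69 73
f 88 87 91
f 88 91 89
f 89 91 92
f 89 92 90
f 91 87 93
f 91 93 92
f 92 93 94
f 92 94 90
f 93 87 95
f 93 95 94
f 94 95 96
f 94 96 90
f 95 87 97
f 95 97 96
f 96 97 98
f 96 98 90
f 97 87 99
f 97 99 98
f 98 99 100
f 98 100 90
f 99 87 101
f 99 101 100
f 100 101 102
f 100 102 90
f 101 87 103
f 101 103 102
f 102 103 104
f 102 104 90
f 103 87 105
f 103 105 104
f 104 105 106
f 104 106 90
f 105 87 107
f 105 107 106
f 106 107 108
f 106 108 90
f 107 87 109
f 107 109 108
f 108 109 110
f 108 110 90
f 109 87 111
f 109 111 110
f 110 111 112
f 110 112 90
f 111 87 88
f 111 88 112
f 112 88 89
f 112 89 90
f 114 116 113
f 117 114 113
f 113 116 115
f 115 117 113
f 114 120 116
f 118 114 117
f 118 120 114
f 116 120 115
f 119 117 115
f 115 120 119
f 119 118 117
f 120 118 119



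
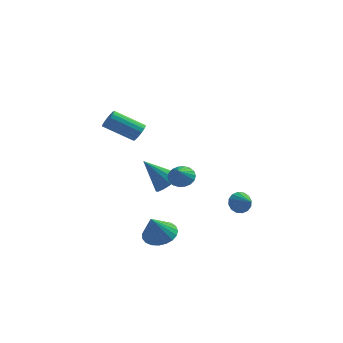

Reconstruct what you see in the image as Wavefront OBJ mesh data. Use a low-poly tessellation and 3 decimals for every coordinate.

v 1.535 -2.045 -1.013
v 1.962 -2.754 -0.821
v 0.305 -2.395 0.433
v 2.163 -2.403 -0.565
v 2.164 -1.938 -0.451
v 1.966 -1.506 -0.516
v 1.631 -1.246 -0.738
v 1.265 -1.239 -1.047
v 0.985 -1.488 -1.346
v 0.88 -1.914 -1.538
v 0.982 -2.381 -1.564
v 1.261 -2.741 -1.415
v 1.626 -2.881 -1.138
v -0.076 -1.999 2.193
v 0.126 -1.71 2.666
v -1.323 -2.291 3.64
v -1.524 -2.581 3.167
v -0.037 -1.52 2.536
v -1.486 -2.102 3.509
v -0.21 -1.441 2.327
v -1.659 -2.022 3.3
v -0.352 -1.489 2.087
v -1.801 -2.07 3.061
v -0.43 -1.654 1.872
v -1.879 -2.235 2.846
v -0.427 -1.898 1.73
v -1.876 -2.48 2.704
v -0.344 -2.166 1.695
v -1.793 -2.747 2.668
v -0.199 -2.395 1.773
v -1.648 -2.976 2.747
v -0.026 -2.534 1.948
v -1.475 -3.115 2.922
v 0.136 -2.55 2.179
v -1.313 -3.131 3.153
v 0.249 -2.44 2.413
v -1.2 -3.022 3.387
v 0.288 -2.229 2.597
v -1.161 -2.811 3.571
v 0.244 -1.966 2.688
v -1.205 -2.547 3.662
v 1.281 -2.595 -4.374
v 1.893 -3.2 -4.753
v 1.199 -3.525 -3.026
v 2.13 -2.95 -4.567
v 2.22 -2.64 -4.348
v 2.147 -2.321 -4.133
v 1.925 -2.05 -3.96
v 1.592 -1.874 -3.858
v 1.204 -1.822 -3.846
v 0.83 -1.903 -3.925
v 0.534 -2.105 -4.082
v 0.368 -2.391 -4.29
v 0.359 -2.713 -4.512
v 0.509 -3.014 -4.71
v 0.793 -3.243 -4.85
v 1.162 -3.36 -4.908
v 1.551 -3.344 -4.874
v 3.219 3.567 -4.123
v 3.605 3.722 -4.724
v 4.061 2.973 -3.737
v 3.688 3.999 -4.48
v 3.645 4.159 -4.14
v 3.489 4.161 -3.797
v 3.26 4.004 -3.54
v 3.02 3.73 -3.44
v 2.834 3.411 -3.523
v 2.751 3.135 -3.767
v 2.793 2.974 -4.106
v 2.95 2.972 -4.45
v 3.179 3.13 -4.707
v 3.419 3.404 -4.807
v 2.835 -3.482 0.092
v 3.516 -3.487 -0.066
v 2.985 -4.298 0.768
v 3.503 -3.29 0.175
v 3.357 -3.131 0.399
v 3.108 -3.042 0.563
v 2.804 -3.039 0.634
v 2.507 -3.125 0.598
v 2.274 -3.281 0.461
v 2.153 -3.476 0.251
v 2.166 -3.673 0.01
v 2.312 -3.832 -0.214
v 2.561 -3.922 -0.378
v 2.865 -3.924 -0.449
v 3.162 -3.839 -0.413
v 3.395 -3.683 -0.276
f 2 1 4
f 2 4 3
f 4 1 5
f 4 5 3
f 5 1 6
f 5 6 3
f 6 1 7
f 6 7 3
f 7 1 8
f 7 8 3
f 8 1 9
f 8 9 3
f 9 1 10
f 9 10 3
f 10 1 11
f 10 11 3
f 11 1 12
f 11 12 3
f 12 1 13
f 12 13 3
f 13 1 2
f 13 2 3
f 15 14 18
f 15 18 16
f 16 18 19
f 16 19 17
f 18 14 20
f 18 20 19
f 19 20 21
f 19 21 17
f 20 14 22
f 20 22 21
f 21 22 23
f 21 23 17
f 22 14 24
f 22 24 23
f 23 24 25
f 23 25 17
f 24 14 26
f 24 26 25
f 25 26 27
f 25 27 17
f 26 14 28
f 26 28 27
f 27 28 29
f 27 29 17
f 28 14 30
f 28 30 29
f 29 30 31
f 29 31 17
f 30 14 32
f 30 32 31
f 31 32 33
f 31 33 17
f 32 14 34
f 32 34 33
f 33 34 35
f 33 35 17
f 34 14 36
f 34 36 35
f 35 36 37
f 35 37 17
f 36 14 38
f 36 38 37
f 37 38 39
f 37 39 17
f 38 14 40
f 38 40 39
f 39 40 41
f 39 41 17
f 40 14 15
f 40 15 41
f 41 15 16
f 41 16 17
f 43 42 45
f 43 45 44
f 45 42 46
f 45 46 44
f 46 42 47
f 46 47 44
f 47 42 48
f 47 48 44
f 48 42 49
f 48 49 44
f 49 42 50
f 49 50 44
f 50 42 51
f 50 51 44
f 51 42 52
f 51 52 44
f 52 42 53
f 52 53 44
f 53 42 54
f 53 54 44
f 54 42 55
f 54 55 44
f 55 42 56
f 55 56 44
f 56 42 57
f 56 57 44
f 57 42 58
f 57 58 44
f 58 42 43
f 58 43 44
f 60 59 62
f 60 62 61
f 62 59 63
f 62 63 61
f 63 59 64
f 63 64 61
f 64 59 65
f 64 65 61
f 65 59 66
f 65 66 61
f 66 59 67
f 66 67 61
f 67 59 68
f 67 68 61
f 68 59 69
f 68 69 61
f 69 59 70
f 69 70 61
f 70 59 71
f 70 71 61
f 71 59 72
f 71 72 61
f 72 59 60
f 72 60 61
f 74 73 76
f 74 76 75
f 76 73 77
f 76 77 75
f 77 73 78
f 77 78 75
f 78 73 79
f 78 79 75
f 79 73 80
f 79 80 75
f 80 73 81
f 80 81 75
f 81 73 82
f 81 82 75
f 82 73 83
f 82 83 75
f 83 73 84
f 83 84 75
f 84 73 85
f 84 85 75
f 85 73 86
f 85 86 75
f 86 73 87
f 86 87 75
f 87 73 88
f 87 88 75
f 88 73 74
f 88 74 75



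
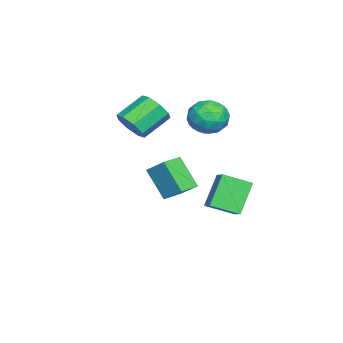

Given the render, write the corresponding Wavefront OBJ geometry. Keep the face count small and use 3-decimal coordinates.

v -1.315 -4.105 3.165
v -0.496 -3.696 3.7
v -1.726 -2.607 4.75
v -2.545 -3.015 4.215
v -0.68 -3.265 3.037
v -1.91 -2.176 4.088
v -1.236 -3.326 2.45
v -2.466 -2.237 3.5
v -1.838 -3.843 2.281
v -3.068 -2.754 3.331
v -2.134 -4.513 2.63
v -3.364 -3.424 3.68
v -1.95 -4.944 3.292
v -3.18 -3.855 4.343
v -1.394 -4.883 3.88
v -2.624 -3.794 4.93
v -0.792 -4.366 4.049
v -2.022 -3.277 5.099
v -2.253 0.371 -0.39
v -1.436 0.863 0.097
v -2.755 1.903 -1.096
v -1.939 2.395 -0.609
v -0.981 -0.015 -2.131
v -0.165 0.477 -1.644
v -1.484 1.517 -2.837
v -0.667 2.009 -2.35
v -2.827 0.151 4.523
v -1.968 -0.242 3.734
v -4.252 -0.398 3.246
v -3.393 -0.791 2.457
v -3.578 -1.392 3.514
v -2.697 -1.053 4.304
v -3.523 0.413 2.676
v -2.642 0.752 3.466
v -2.398 -0.08 2.593
v -2.433 -1.195 3.111
v -3.787 0.555 3.869
v -3.822 -0.56 4.387
v -2.273 0.003 4.241
v -3.947 -0.643 2.739
v -4.056 -0.996 3.361
v -3.551 -1.227 2.897
v -2.701 -0.474 4.575
v -2.197 -0.705 4.112
v -3.143 -1.381 3.983
v -4.023 0.065 2.868
v -3.519 -0.166 2.405
v -2.669 0.587 4.083
v -2.164 0.356 3.619
v -3.077 0.741 2.997
v -2.021 -0.133 3.106
v -2.858 -0.456 2.356
v -2.934 0.252 2.484
v -2.417 0.451 2.948
v -2.041 -0.788 3.411
v -2.878 -1.111 2.66
v -2.987 -1.465 3.282
v -2.469 -1.265 3.745
v -2.293 -0.693 2.74
v -3.342 0.471 4.32
v -4.179 0.148 3.569
v -3.751 0.625 3.235
v -3.233 0.825 3.698
v -3.362 -0.184 4.624
v -4.199 -0.507 3.874
v -3.803 -1.091 4.032
v -3.286 -0.892 4.496
v -3.927 0.053 4.24
v 3.267 -2.029 2.309
v 3.758 -0.993 3.228
v 2.203 -1.458 2.234
v 2.694 -0.421 3.153
v 3.966 -0.939 0.707
v 4.457 0.098 1.626
v 2.902 -0.367 0.632
v 3.393 0.669 1.551
f 2 1 5
f 2 5 3
f 3 5 6
f 3 6 4
f 5 1 7
f 5 7 6
f 6 7 8
f 6 8 4
f 7 1 9
f 7 9 8
f 8 9 10
f 8 10 4
f 9 1 11
f 9 11 10
f 10 11 12
f 10 12 4
f 11 1 13
f 11 13 12
f 12 13 14
f 12 14 4
f 13 1 15
f 13 15 14
f 14 15 16
f 14 16 4
f 15 1 17
f 15 17 16
f 16 17 18
f 16 18 4
f 17 1 2
f 17 2 18
f 18 2 3
f 18 3 4
f 20 22 19
f 23 20 19
f 19 22 21
f 21 23 19
f 20 26 22
f 24 20 23
f 24 26 20
f 22 26 21
f 25 23 21
f 21 26 25
f 25 24 23
f 26 24 25
f 27 64 43
f 64 38 67
f 43 67 32
f 64 67 43
f 27 43 39
f 43 32 44
f 39 44 28
f 43 44 39
f 27 39 48
f 39 28 49
f 48 49 34
f 39 49 48
f 27 48 60
f 48 34 63
f 60 63 37
f 48 63 60
f 27 60 64
f 60 37 68
f 64 68 38
f 60 68 64
f 28 44 55
f 44 32 58
f 55 58 36
f 44 58 55
f 32 67 45
f 67 38 66
f 45 66 31
f 67 66 45
f 38 68 65
f 68 37 61
f 65 61 29
f 68 61 65
f 37 63 62
f 63 34 50
f 62 50 33
f 63 50 62
f 34 49 54
f 49 28 51
f 54 51 35
f 49 51 54
f 30 56 42
f 56 36 57
f 42 57 31
f 56 57 42
f 30 42 40
f 42 31 41
f 40 41 29
f 42 41 40
f 30 40 47
f 40 29 46
f 47 46 33
f 40 46 47
f 30 47 52
f 47 33 53
f 52 53 35
f 47 53 52
f 30 52 56
f 52 35 59
f 56 59 36
f 52 59 56
f 31 57 45
f 57 36 58
f 45 58 32
f 57 58 45
f 29 41 65
f 41 31 66
f 65 66 38
f 41 66 65
f 33 46 62
f 46 29 61
f 62 61 37
f 46 61 62
f 35 53 54
f 53 33 50
f 54 50 34
f 53 50 54
f 36 59 55
f 59 35 51
f 55 51 28
f 59 51 55
f 70 72 69
f 73 70 69
f 69 72 71
f 71 73 69
f 70 76 72
f 74 70 73
f 74 76 70
f 72 76 71
f 75 73 71
f 71 76 75
f 75 74 73
f 76 74 75



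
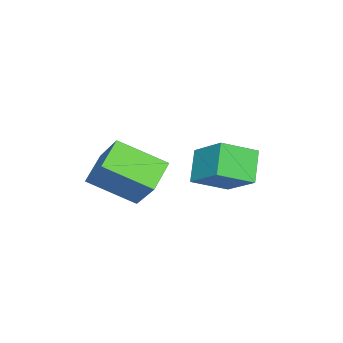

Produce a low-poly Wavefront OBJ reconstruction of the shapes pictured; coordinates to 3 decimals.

v 0.245 -3.029 -0.748
v 0.741 -4.821 0.185
v -0.95 -3.07 -0.189
v -0.454 -4.861 0.744
v 1.014 -1.919 0.976
v 1.51 -3.71 1.909
v -0.181 -1.959 1.535
v 0.315 -3.751 2.468
v -3.386 -1.187 -1.863
v -4.478 -1.56 -0.969
v -2.81 0.155 -0.601
v -3.902 -0.218 0.293
v -2.438 -2.262 -1.153
v -3.53 -2.635 -0.259
v -1.862 -0.92 0.109
v -2.954 -1.293 1.003
f 2 4 1
f 5 2 1
f 1 4 3
f 3 5 1
f 2 8 4
f 6 2 5
f 6 8 2
f 4 8 3
f 7 5 3
f 3 8 7
f 7 6 5
f 8 6 7
f 10 12 9
f 13 10 9
f 9 12 11
f 11 13 9
f 10 16 12
f 14 10 13
f 14 16 10
f 12 16 11
f 15 13 11
f 11 16 15
f 15 14 13
f 16 14 15



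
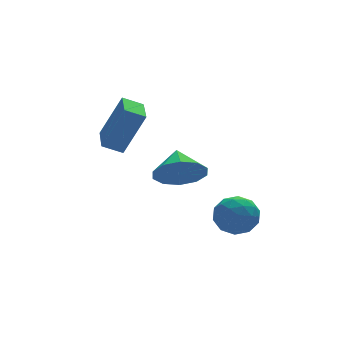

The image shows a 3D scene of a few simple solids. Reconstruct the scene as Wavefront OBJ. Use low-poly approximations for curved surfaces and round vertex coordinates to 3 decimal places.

v 1.556 -2.506 -0.576
v 2.243 -2.877 -0.889
v 0.777 -3.463 -1.151
v 1.464 -3.834 -1.464
v 1.321 -3.846 -0.636
v 1.802 -3.255 -0.28
v 1.218 -3.085 -1.76
v 1.699 -2.494 -1.404
v 2.034 -3.235 -1.621
v 2.097 -3.705 -0.926
v 0.923 -2.635 -1.114
v 0.986 -3.105 -0.419
v 1.968 -2.608 -0.682
v 1.052 -3.732 -1.358
v 0.968 -3.739 -0.871
v 1.372 -3.957 -1.055
v 1.709 -2.83 -0.324
v 2.113 -3.048 -0.508
v 1.57 -3.617 -0.359
v 0.907 -3.292 -1.532
v 1.311 -3.51 -1.716
v 1.648 -2.383 -0.985
v 2.052 -2.601 -1.169
v 1.45 -2.723 -1.681
v 2.249 -3.036 -1.296
v 1.791 -3.598 -1.635
v 1.646 -3.159 -1.808
v 1.929 -2.811 -1.599
v 2.286 -3.312 -0.888
v 1.828 -3.874 -1.226
v 1.744 -3.882 -0.739
v 2.027 -3.534 -0.53
v 2.163 -3.523 -1.318
v 1.192 -2.466 -0.814
v 0.734 -3.028 -1.152
v 0.993 -2.806 -1.51
v 1.276 -2.458 -1.301
v 1.229 -2.742 -0.405
v 0.771 -3.304 -0.744
v 1.091 -3.529 -0.441
v 1.374 -3.181 -0.232
v 0.857 -2.817 -0.722
v 0.766 0.047 -0.468
v 1.726 -0.057 -0.684
v 1.014 1.033 0.168
v 1.47 0.289 -1.12
v 0.945 0.541 -1.306
v 0.352 0.605 -1.173
v -0.084 0.455 -0.77
v -0.195 0.15 -0.252
v 0.061 -0.195 0.184
v 0.586 -0.448 0.371
v 1.179 -0.512 0.237
v 1.615 -0.362 -0.166
v -1.973 0.294 1.234
v -1.2 0.129 2.884
v -1.579 1.647 1.184
v -0.806 1.482 2.835
v -1.274 0.078 0.885
v -0.501 -0.087 2.536
v -0.88 1.431 0.836
v -0.107 1.266 2.486
f 1 38 17
f 38 12 41
f 17 41 6
f 38 41 17
f 1 17 13
f 17 6 18
f 13 18 2
f 17 18 13
f 1 13 22
f 13 2 23
f 22 23 8
f 13 23 22
f 1 22 34
f 22 8 37
f 34 37 11
f 22 37 34
f 1 34 38
f 34 11 42
f 38 42 12
f 34 42 38
f 2 18 29
f 18 6 32
f 29 32 10
f 18 32 29
f 6 41 19
f 41 12 40
f 19 40 5
f 41 40 19
f 12 42 39
f 42 11 35
f 39 35 3
f 42 35 39
f 11 37 36
f 37 8 24
f 36 24 7
f 37 24 36
f 8 23 28
f 23 2 25
f 28 25 9
f 23 25 28
f 4 30 16
f 30 10 31
f 16 31 5
f 30 31 16
f 4 16 14
f 16 5 15
f 14 15 3
f 16 15 14
f 4 14 21
f 14 3 20
f 21 20 7
f 14 20 21
f 4 21 26
f 21 7 27
f 26 27 9
f 21 27 26
f 4 26 30
f 26 9 33
f 30 33 10
f 26 33 30
f 5 31 19
f 31 10 32
f 19 32 6
f 31 32 19
f 3 15 39
f 15 5 40
f 39 40 12
f 15 40 39
f 7 20 36
f 20 3 35
f 36 35 11
f 20 35 36
f 9 27 28
f 27 7 24
f 28 24 8
f 27 24 28
f 10 33 29
f 33 9 25
f 29 25 2
f 33 25 29
f 44 43 46
f 44 46 45
f 46 43 47
f 46 47 45
f 47 43 48
f 47 48 45
f 48 43 49
f 48 49 45
f 49 43 50
f 49 50 45
f 50 43 51
f 50 51 45
f 51 43 52
f 51 52 45
f 52 43 53
f 52 53 45
f 53 43 54
f 53 54 45
f 54 43 44
f 54 44 45
f 56 58 55
f 59 56 55
f 55 58 57
f 57 59 55
f 56 62 58
f 60 56 59
f 60 62 56
f 58 62 57
f 61 59 57
f 57 62 61
f 61 60 59
f 62 60 61



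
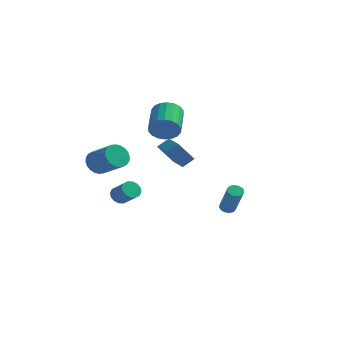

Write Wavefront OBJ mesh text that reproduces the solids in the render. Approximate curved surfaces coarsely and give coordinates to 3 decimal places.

v -4.168 1.277 -3.317
v -3.715 1.704 -3.614
v -2.698 1.19 -2.8
v -3.152 0.763 -2.503
v -3.845 1.886 -3.336
v -2.828 1.372 -2.522
v -4.062 1.906 -3.053
v -3.045 1.392 -2.239
v -4.307 1.756 -2.841
v -3.291 1.242 -2.027
v -4.516 1.479 -2.756
v -3.499 0.965 -1.942
v -4.631 1.147 -2.821
v -3.614 0.633 -2.008
v -4.622 0.85 -3.02
v -3.605 0.336 -2.206
v -4.492 0.668 -3.298
v -3.475 0.154 -2.484
v -4.275 0.648 -3.581
v -3.258 0.134 -2.767
v -4.029 0.798 -3.793
v -3.013 0.284 -2.979
v -3.821 1.075 -3.878
v -2.804 0.561 -3.064
v -3.706 1.407 -3.812
v -2.689 0.893 -2.999
v 3.19 0.398 -2.949
v 3.575 0.203 -3.222
v 4.395 -0.692 -1.423
v 4.01 -0.498 -1.151
v 3.653 0.391 -3.163
v 4.473 -0.504 -1.365
v 3.651 0.581 -3.068
v 4.471 -0.314 -1.269
v 3.569 0.739 -2.952
v 4.389 -0.156 -1.154
v 3.422 0.837 -2.836
v 4.242 -0.058 -1.037
v 3.235 0.86 -2.739
v 4.054 -0.035 -0.941
v 3.04 0.803 -2.679
v 3.859 -0.092 -0.88
v 2.871 0.676 -2.665
v 3.69 -0.219 -0.867
v 2.757 0.5 -2.701
v 3.576 -0.395 -0.902
v 2.718 0.307 -2.779
v 3.538 -0.588 -0.98
v 2.761 0.129 -2.887
v 3.581 -0.766 -1.088
v 2.878 -0.002 -3.006
v 3.698 -0.897 -1.207
v 3.049 -0.064 -3.115
v 3.869 -0.959 -1.316
v 3.244 -0.046 -3.195
v 4.064 -0.941 -1.396
v 3.431 0.048 -3.233
v 4.25 -0.847 -1.434
v -3.571 -3.196 0.992
v -3.055 -2.688 0.492
v -1.512 -3.316 1.448
v -2.029 -3.824 1.948
v -3.128 -2.475 0.751
v -1.586 -3.102 1.707
v -3.269 -2.371 1.046
v -1.727 -2.999 2.002
v -3.456 -2.393 1.333
v -1.914 -3.021 2.29
v -3.661 -2.538 1.569
v -2.118 -3.165 2.525
v -3.852 -2.782 1.716
v -2.309 -3.41 2.672
v -4 -3.09 1.753
v -2.457 -3.717 2.709
v -4.083 -3.413 1.674
v -2.54 -4.041 2.63
v -4.088 -3.704 1.492
v -2.545 -4.332 2.448
v -4.014 -3.918 1.233
v -2.472 -4.545 2.189
v -3.873 -4.021 0.938
v -2.331 -4.649 1.894
v -3.686 -3.999 0.65
v -2.144 -4.627 1.607
v -3.482 -3.855 0.415
v -1.939 -4.482 1.371
v -3.291 -3.61 0.268
v -1.748 -4.238 1.224
v -3.143 -3.303 0.231
v -1.6 -3.93 1.187
v -3.06 -2.979 0.31
v -1.517 -3.607 1.266
v -0.048 1.33 -0.39
v -0.906 0.811 0.92
v -1.246 2.805 -0.589
v -2.103 2.285 0.722
v 0.503 1.855 0.178
v -0.354 1.335 1.489
v -0.694 3.329 -0.02
v -1.552 2.81 1.29
v -1.88 2.932 1.976
v -1.588 3.391 1.114
v -2.188 5.328 1.941
v -2.48 4.868 2.804
v -2.023 3.291 1.032
v -2.623 5.227 1.86
v -2.43 3.119 1.138
v -3.03 5.056 1.965
v -2.728 2.911 1.41
v -3.328 4.848 2.237
v -2.858 2.707 1.794
v -3.458 4.643 2.621
v -2.794 2.547 2.214
v -3.394 4.484 3.041
v -2.549 2.463 2.587
v -3.15 4.4 3.414
v -2.172 2.472 2.839
v -2.772 4.409 3.666
v -1.737 2.573 2.92
v -2.337 4.509 3.748
v -1.33 2.744 2.815
v -1.93 4.681 3.642
v -1.032 2.952 2.543
v -1.632 4.889 3.37
v -0.902 3.157 2.159
v -1.502 5.093 2.986
v -0.966 3.316 1.739
v -1.566 5.253 2.566
v -1.21 3.4 1.366
v -1.811 5.337 2.193
f 2 1 5
f 2 5 3
f 3 5 6
f 3 6 4
f 5 1 7
f 5 7 6
f 6 7 8
f 6 8 4
f 7 1 9
f 7 9 8
f 8 9 10
f 8 10 4
f 9 1 11
f 9 11 10
f 10 11 12
f 10 12 4
f 11 1 13
f 11 13 12
f 12 13 14
f 12 14 4
f 13 1 15
f 13 15 14
f 14 15 16
f 14 16 4
f 15 1 17
f 15 17 16
f 16 17 18
f 16 18 4
f 17 1 19
f 17 19 18
f 18 19 20
f 18 20 4
f 19 1 21
f 19 21 20
f 20 21 22
f 20 22 4
f 21 1 23
f 21 23 22
f 22 23 24
f 22 24 4
f 23 1 25
f 23 25 24
f 24 25 26
f 24 26 4
f 25 1 2
f 25 2 26
f 26 2 3
f 26 3 4
f 28 27 31
f 28 31 29
f 29 31 32
f 29 32 30
f 31 27 33
f 31 33 32
f 32 33 34
f 32 34 30
f 33 27 35
f 33 35 34
f 34 35 36
f 34 36 30
f 35 27 37
f 35 37 36
f 36 37 38
f 36 38 30
f 37 27 39
f 37 39 38
f 38 39 40
f 38 40 30
f 39 27 41
f 39 41 40
f 40 41 42
f 40 42 30
f 41 27 43
f 41 43 42
f 42 43 44
f 42 44 30
f 43 27 45
f 43 45 44
f 44 45 46
f 44 46 30
f 45 27 47
f 45 47 46
f 46 47 48
f 46 48 30
f 47 27 49
f 47 49 48
f 48 49 50
f 48 50 30
f 49 27 51
f 49 51 50
f 50 51 52
f 50 52 30
f 51 27 53
f 51 53 52
f 52 53 54
f 52 54 30
f 53 27 55
f 53 55 54
f 54 55 56
f 54 56 30
f 55 27 57
f 55 57 56
f 56 57 58
f 56 58 30
f 57 27 28
f 57 28 58
f 58 28 29
f 58 29 30
f 60 59 63
f 60 63 61
f 61 63 64
f 61 64 62
f 63 59 65
f 63 65 64
f 64 65 66
f 64 66 62
f 65 59 67
f 65 67 66
f 66 67 68
f 66 68 62
f 67 59 69
f 67 69 68
f 68 69 70
f 68 70 62
f 69 59 71
f 69 71 70
f 70 71 72
f 70 72 62
f 71 59 73
f 71 73 72
f 72 73 74
f 72 74 62
f 73 59 75
f 73 75 74
f 74 75 76
f 74 76 62
f 75 59 77
f 75 77 76
f 76 77 78
f 76 78 62
f 77 59 79
f 77 79 78
f 78 79 80
f 78 80 62
f 79 59 81
f 79 81 80
f 80 81 82
f 80 82 62
f 81 59 83
f 81 83 82
f 82 83 84
f 82 84 62
f 83 59 85
f 83 85 84
f 84 85 86
f 84 86 62
f 85 59 87
f 85 87 86
f 86 87 88
f 86 88 62
f 87 59 89
f 87 89 88
f 88 89 90
f 88 90 62
f 89 59 91
f 89 91 90
f 90 91 92
f 90 92 62
f 91 59 60
f 91 60 92
f 92 60 61
f 92 61 62
f 94 96 93
f 97 94 93
f 93 96 95
f 95 97 93
f 94 100 96
f 98 94 97
f 98 100 94
f 96 100 95
f 99 97 95
f 95 100 99
f 99 98 97
f 100 98 99
f 102 101 105
f 102 105 103
f 103 105 106
f 103 106 104
f 105 101 107
f 105 107 106
f 106 107 108
f 106 108 104
f 107 101 109
f 107 109 108
f 108 109 110
f 108 110 104
f 109 101 111
f 109 111 110
f 110 111 112
f 110 112 104
f 111 101 113
f 111 113 112
f 112 113 114
f 112 114 104
f 113 101 115
f 113 115 114
f 114 115 116
f 114 116 104
f 115 101 117
f 115 117 116
f 116 117 118
f 116 118 104
f 117 101 119
f 117 119 118
f 118 119 120
f 118 120 104
f 119 101 121
f 119 121 120
f 120 121 122
f 120 122 104
f 121 101 123
f 121 123 122
f 122 123 124
f 122 124 104
f 123 101 125
f 123 125 124
f 124 125 126
f 124 126 104
f 125 101 127
f 125 127 126
f 126 127 128
f 126 128 104
f 127 101 129
f 127 129 128
f 128 129 130
f 128 130 104
f 129 101 102
f 129 102 130
f 130 102 103
f 130 103 104



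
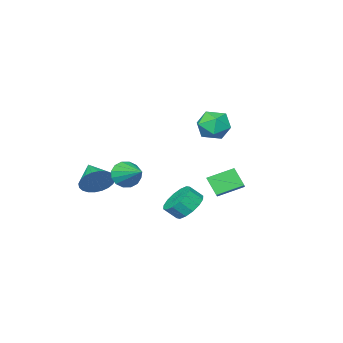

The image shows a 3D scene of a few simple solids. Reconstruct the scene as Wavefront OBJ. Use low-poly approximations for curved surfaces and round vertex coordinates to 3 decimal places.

v 3.077 0.011 1.144
v 3.547 0.3 0.359
v 3.403 1.849 2.016
v 3.073 0.423 0.277
v 2.6 0.436 0.428
v 2.254 0.334 0.77
v 2.129 0.147 1.213
v 2.258 -0.078 1.637
v 2.607 -0.278 1.929
v 3.081 -0.401 2.011
v 3.554 -0.413 1.861
v 3.9 -0.312 1.518
v 4.025 -0.124 1.075
v 3.896 0.1 0.651
v -3.084 0.774 -2.04
v -3.041 -0.053 -0.924
v -4.48 1.622 -1.357
v -4.437 0.794 -0.241
v -2.083 1.826 -1.299
v -2.04 0.998 -0.183
v -3.479 2.673 -0.616
v -3.436 1.846 0.5
v 1.901 4.158 -0.353
v 2.782 4.35 -0.949
v 3.359 3.894 -0.242
v 2.479 3.702 0.353
v 2.73 4.798 -0.618
v 3.307 4.342 0.089
v 2.456 5.074 -0.216
v 3.034 4.618 0.49
v 2.034 5.105 0.149
v 2.612 4.649 0.855
v 1.576 4.882 0.379
v 2.154 4.426 1.086
v 1.205 4.465 0.413
v 1.783 4.009 1.12
v 1.021 3.966 0.242
v 1.598 3.51 0.949
v 1.073 3.518 -0.089
v 1.65 3.062 0.618
v 1.346 3.242 -0.49
v 1.924 2.786 0.216
v 1.768 3.211 -0.855
v 2.346 2.755 -0.149
v 2.226 3.434 -1.086
v 2.804 2.978 -0.379
v 2.597 3.851 -1.12
v 3.175 3.395 -0.413
v -4.036 0.703 3.42
v -3.164 1.037 2.703
v -2.756 0.103 4.697
v -1.884 0.437 3.98
v -2.563 1.248 4.498
v -3.354 1.618 3.709
v -2.566 -0.478 3.691
v -3.357 -0.108 2.902
v -2.255 0.307 2.87
v -2.254 1.374 3.369
v -3.666 -0.234 4.031
v -3.665 0.833 4.53
v 4.029 -1.465 0.355
v 4.563 -1.242 1.279
v 3.451 -3.015 1.065
v 4.184 -1.065 1.357
v 3.782 -0.949 1.283
v 3.417 -0.911 1.068
v 3.146 -0.958 0.744
v 3.009 -1.082 0.361
v 3.027 -1.264 -0.023
v 3.198 -1.477 -0.349
v 3.495 -1.688 -0.568
v 3.874 -1.865 -0.646
v 4.276 -1.981 -0.572
v 4.641 -2.019 -0.357
v 4.912 -1.972 -0.033
v 5.05 -1.848 0.35
v 5.031 -1.666 0.734
v 4.861 -1.453 1.06
f 2 1 4
f 2 4 3
f 4 1 5
f 4 5 3
f 5 1 6
f 5 6 3
f 6 1 7
f 6 7 3
f 7 1 8
f 7 8 3
f 8 1 9
f 8 9 3
f 9 1 10
f 9 10 3
f 10 1 11
f 10 11 3
f 11 1 12
f 11 12 3
f 12 1 13
f 12 13 3
f 13 1 14
f 13 14 3
f 14 1 2
f 14 2 3
f 16 18 15
f 19 16 15
f 15 18 17
f 17 19 15
f 16 22 18
f 20 16 19
f 20 22 16
f 18 22 17
f 21 19 17
f 17 22 21
f 21 20 19
f 22 20 21
f 24 23 27
f 24 27 25
f 25 27 28
f 25 28 26
f 27 23 29
f 27 29 28
f 28 29 30
f 28 30 26
f 29 23 31
f 29 31 30
f 30 31 32
f 30 32 26
f 31 23 33
f 31 33 32
f 32 33 34
f 32 34 26
f 33 23 35
f 33 35 34
f 34 35 36
f 34 36 26
f 35 23 37
f 35 37 36
f 36 37 38
f 36 38 26
f 37 23 39
f 37 39 38
f 38 39 40
f 38 40 26
f 39 23 41
f 39 41 40
f 40 41 42
f 40 42 26
f 41 23 43
f 41 43 42
f 42 43 44
f 42 44 26
f 43 23 45
f 43 45 44
f 44 45 46
f 44 46 26
f 45 23 47
f 45 47 46
f 46 47 48
f 46 48 26
f 47 23 24
f 47 24 48
f 48 24 25
f 48 25 26
f 49 60 54
f 49 54 50
f 49 50 56
f 49 56 59
f 49 59 60
f 50 54 58
f 54 60 53
f 60 59 51
f 59 56 55
f 56 50 57
f 52 58 53
f 52 53 51
f 52 51 55
f 52 55 57
f 52 57 58
f 53 58 54
f 51 53 60
f 55 51 59
f 57 55 56
f 58 57 50
f 62 61 64
f 62 64 63
f 64 61 65
f 64 65 63
f 65 61 66
f 65 66 63
f 66 61 67
f 66 67 63
f 67 61 68
f 67 68 63
f 68 61 69
f 68 69 63
f 69 61 70
f 69 70 63
f 70 61 71
f 70 71 63
f 71 61 72
f 71 72 63
f 72 61 73
f 72 73 63
f 73 61 74
f 73 74 63
f 74 61 75
f 74 75 63
f 75 61 76
f 75 76 63
f 76 61 77
f 76 77 63
f 77 61 78
f 77 78 63
f 78 61 62
f 78 62 63



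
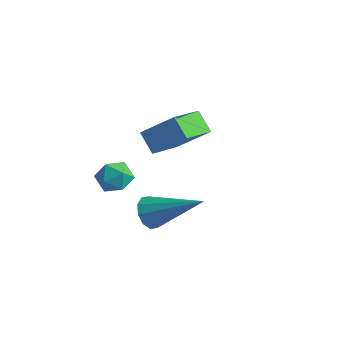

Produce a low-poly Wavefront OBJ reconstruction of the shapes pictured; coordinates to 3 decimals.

v 2.317 -3.166 2.85
v 2.635 -3.176 2.341
v 3.903 -2.594 3.83
v 2.489 -2.837 2.379
v 2.278 -2.624 2.596
v 2.082 -2.618 2.911
v 1.975 -2.821 3.202
v 1.999 -3.156 3.359
v 2.145 -3.495 3.321
v 2.356 -3.708 3.104
v 2.552 -3.715 2.79
v 2.659 -3.511 2.498
v 0.721 -2.551 2.759
v 1.05 -2.96 3.127
v -0.01 -2.48 3.493
v 0.319 -2.889 3.861
v 0.549 -2.3 3.752
v 1 -2.344 3.299
v 0.04 -3.096 3.321
v 0.491 -3.14 2.868
v 0.629 -3.297 3.475
v 0.943 -2.806 3.741
v 0.097 -2.634 2.879
v 0.411 -2.143 3.145
v -0.508 -0.433 3.604
v 0.51 -0.001 4.558
v -0.642 0.885 3.151
v 0.375 1.317 4.105
v 0.125 -0.577 2.995
v 1.142 -0.145 3.949
v -0.01 0.741 2.542
v 1.008 1.173 3.496
f 2 1 4
f 2 4 3
f 4 1 5
f 4 5 3
f 5 1 6
f 5 6 3
f 6 1 7
f 6 7 3
f 7 1 8
f 7 8 3
f 8 1 9
f 8 9 3
f 9 1 10
f 9 10 3
f 10 1 11
f 10 11 3
f 11 1 12
f 11 12 3
f 12 1 2
f 12 2 3
f 13 24 18
f 13 18 14
f 13 14 20
f 13 20 23
f 13 23 24
f 14 18 22
f 18 24 17
f 24 23 15
f 23 20 19
f 20 14 21
f 16 22 17
f 16 17 15
f 16 15 19
f 16 19 21
f 16 21 22
f 17 22 18
f 15 17 24
f 19 15 23
f 21 19 20
f 22 21 14
f 26 28 25
f 29 26 25
f 25 28 27
f 27 29 25
f 26 32 28
f 30 26 29
f 30 32 26
f 28 32 27
f 31 29 27
f 27 32 31
f 31 30 29
f 32 30 31



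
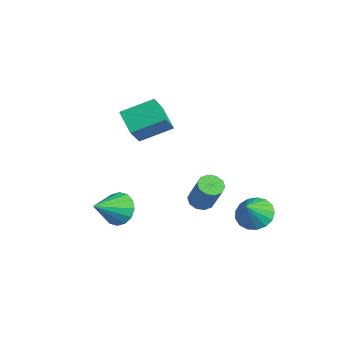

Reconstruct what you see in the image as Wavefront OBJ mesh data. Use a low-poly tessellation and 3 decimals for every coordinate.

v 1.307 4.319 -4.275
v 2.156 4.019 -4.889
v 1.893 3.461 -3.045
v 2.317 4.459 -4.659
v 2.247 4.867 -4.341
v 1.961 5.149 -4.008
v 1.525 5.241 -3.736
v 1.039 5.122 -3.588
v 0.615 4.818 -3.597
v 0.349 4.401 -3.761
v 0.302 3.964 -4.043
v 0.486 3.609 -4.378
v 0.858 3.416 -4.69
v 1.332 3.43 -4.906
v 1.801 3.648 -4.978
v -2.432 -1.819 -4.47
v -1.478 -1.838 -4.996
v -1.868 -3.481 -3.39
v -1.389 -1.513 -4.544
v -1.579 -1.27 -4.071
v -1.998 -1.175 -3.705
v -2.533 -1.252 -3.545
v -3.042 -1.482 -3.632
v -3.386 -1.801 -3.944
v -3.475 -2.126 -4.396
v -3.285 -2.368 -4.869
v -2.866 -2.464 -5.234
v -2.331 -2.387 -5.395
v -1.823 -2.157 -5.308
v -2.065 2.839 -4.904
v -1.41 2.732 -5.275
v -0.361 2.813 -3.447
v -1.015 2.921 -3.076
v -1.489 3.194 -5.251
v -0.439 3.275 -3.422
v -1.788 3.521 -5.094
v -0.738 3.602 -3.265
v -2.192 3.588 -4.864
v -1.142 3.669 -3.036
v -2.548 3.368 -4.65
v -1.498 3.45 -2.822
v -2.719 2.947 -4.533
v -1.67 3.028 -2.705
v -2.641 2.485 -4.558
v -1.591 2.566 -2.729
v -2.342 2.158 -4.715
v -1.292 2.239 -2.886
v -1.938 2.091 -4.944
v -0.888 2.172 -3.116
v -1.582 2.31 -5.158
v -0.532 2.392 -3.33
v -4.394 -0.343 0.854
v -3.247 -1.334 2.449
v -3.941 1.45 1.643
v -2.794 0.459 3.238
v -3.126 -0.279 -0.018
v -1.979 -1.27 1.577
v -2.673 1.514 0.771
v -1.526 0.523 2.366
f 2 1 4
f 2 4 3
f 4 1 5
f 4 5 3
f 5 1 6
f 5 6 3
f 6 1 7
f 6 7 3
f 7 1 8
f 7 8 3
f 8 1 9
f 8 9 3
f 9 1 10
f 9 10 3
f 10 1 11
f 10 11 3
f 11 1 12
f 11 12 3
f 12 1 13
f 12 13 3
f 13 1 14
f 13 14 3
f 14 1 15
f 14 15 3
f 15 1 2
f 15 2 3
f 17 16 19
f 17 19 18
f 19 16 20
f 19 20 18
f 20 16 21
f 20 21 18
f 21 16 22
f 21 22 18
f 22 16 23
f 22 23 18
f 23 16 24
f 23 24 18
f 24 16 25
f 24 25 18
f 25 16 26
f 25 26 18
f 26 16 27
f 26 27 18
f 27 16 28
f 27 28 18
f 28 16 29
f 28 29 18
f 29 16 17
f 29 17 18
f 31 30 34
f 31 34 32
f 32 34 35
f 32 35 33
f 34 30 36
f 34 36 35
f 35 36 37
f 35 37 33
f 36 30 38
f 36 38 37
f 37 38 39
f 37 39 33
f 38 30 40
f 38 40 39
f 39 40 41
f 39 41 33
f 40 30 42
f 40 42 41
f 41 42 43
f 41 43 33
f 42 30 44
f 42 44 43
f 43 44 45
f 43 45 33
f 44 30 46
f 44 46 45
f 45 46 47
f 45 47 33
f 46 30 48
f 46 48 47
f 47 48 49
f 47 49 33
f 48 30 50
f 48 50 49
f 49 50 51
f 49 51 33
f 50 30 31
f 50 31 51
f 51 31 32
f 51 32 33
f 53 55 52
f 56 53 52
f 52 55 54
f 54 56 52
f 53 59 55
f 57 53 56
f 57 59 53
f 55 59 54
f 58 56 54
f 54 59 58
f 58 57 56
f 59 57 58

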